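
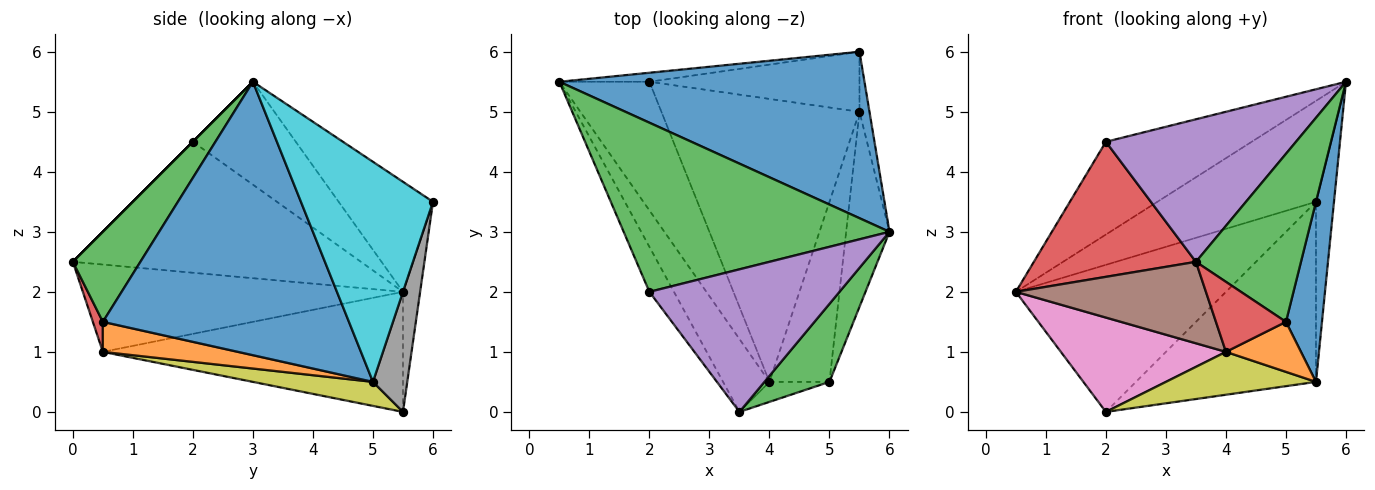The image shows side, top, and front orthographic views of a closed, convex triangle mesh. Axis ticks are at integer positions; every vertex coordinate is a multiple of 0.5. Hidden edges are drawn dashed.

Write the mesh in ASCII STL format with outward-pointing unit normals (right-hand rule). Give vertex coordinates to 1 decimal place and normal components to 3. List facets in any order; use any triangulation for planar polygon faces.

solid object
 facet normal -0.295 0.496 0.817
  outer loop
   vertex 5.5 6.0 3.5
   vertex 0.5 5.5 2.0
   vertex 6.0 3.0 5.5
  endloop
 endfacet
 facet normal -0.081 0.995 -0.061
  outer loop
   vertex 5.5 6.0 3.5
   vertex 2.0 5.5 0.0
   vertex 0.5 5.5 2.0
  endloop
 endfacet
 facet normal -0.321 0.455 0.830
  outer loop
   vertex 2.0 2.0 4.5
   vertex 6.0 3.0 5.5
   vertex 0.5 5.5 2.0
  endloop
 endfacet
 facet normal -0.860 -0.484 -0.161
  outer loop
   vertex 2.0 2.0 4.5
   vertex 0.5 5.5 2.0
   vertex 3.5 0.0 2.5
  endloop
 endfacet
 facet normal 0.000 -0.707 0.707
  outer loop
   vertex 2.0 2.0 4.5
   vertex 3.5 0.0 2.5
   vertex 6.0 3.0 5.5
  endloop
 endfacet
 facet normal -0.782 -0.464 -0.416
  outer loop
   vertex 4.0 0.5 1.0
   vertex 3.5 0.0 2.5
   vertex 0.5 5.5 2.0
  endloop
 endfacet
 facet normal -0.732 -0.403 -0.549
  outer loop
   vertex 4.0 0.5 1.0
   vertex 0.5 5.5 2.0
   vertex 2.0 5.5 0.0
  endloop
 endfacet
 facet normal 0.178 0.934 -0.311
  outer loop
   vertex 5.5 5.0 0.5
   vertex 2.0 5.5 0.0
   vertex 5.5 6.0 3.5
  endloop
 endfacet
 facet normal 0.119 -0.149 -0.982
  outer loop
   vertex 5.5 5.0 0.5
   vertex 4.0 0.5 1.0
   vertex 2.0 5.5 0.0
  endloop
 endfacet
 facet normal 0.990 0.135 -0.045
  outer loop
   vertex 5.5 5.0 0.5
   vertex 5.5 6.0 3.5
   vertex 6.0 3.0 5.5
  endloop
 endfacet
 facet normal 0.978 -0.143 -0.155
  outer loop
   vertex 5.0 0.5 1.5
   vertex 5.5 5.0 0.5
   vertex 6.0 3.0 5.5
  endloop
 endfacet
 facet normal 0.434 -0.241 -0.868
  outer loop
   vertex 5.0 0.5 1.5
   vertex 4.0 0.5 1.0
   vertex 5.5 5.0 0.5
  endloop
 endfacet
 facet normal 0.504 -0.784 0.364
  outer loop
   vertex 5.0 0.5 1.5
   vertex 6.0 3.0 5.5
   vertex 3.5 0.0 2.5
  endloop
 endfacet
 facet normal 0.136 -0.953 -0.272
  outer loop
   vertex 5.0 0.5 1.5
   vertex 3.5 0.0 2.5
   vertex 4.0 0.5 1.0
  endloop
 endfacet
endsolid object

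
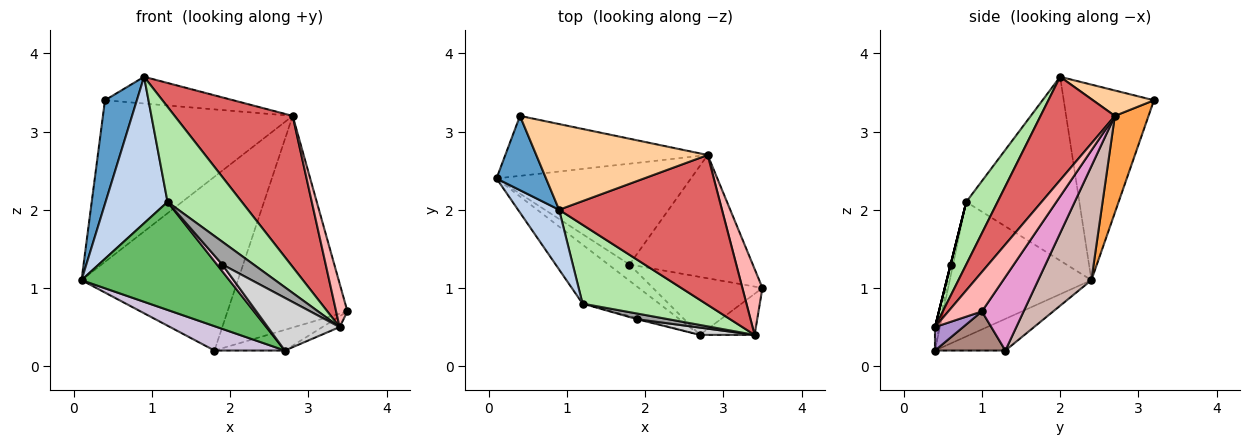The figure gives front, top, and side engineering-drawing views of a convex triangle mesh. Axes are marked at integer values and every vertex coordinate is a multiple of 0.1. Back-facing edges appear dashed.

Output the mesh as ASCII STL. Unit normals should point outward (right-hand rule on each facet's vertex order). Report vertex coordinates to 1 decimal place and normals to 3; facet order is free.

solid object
 facet normal -0.917 -0.324 0.232
  outer loop
   vertex 0.9 2.0 3.7
   vertex 0.4 3.2 3.4
   vertex 0.1 2.4 1.1
  endloop
 endfacet
 facet normal -0.861 -0.472 0.192
  outer loop
   vertex 1.2 0.8 2.1
   vertex 0.9 2.0 3.7
   vertex 0.1 2.4 1.1
  endloop
 endfacet
 facet normal 0.164 0.925 -0.343
  outer loop
   vertex 2.8 2.7 3.2
   vertex 0.1 2.4 1.1
   vertex 0.4 3.2 3.4
  endloop
 endfacet
 facet normal 0.140 0.295 0.945
  outer loop
   vertex 2.8 2.7 3.2
   vertex 0.4 3.2 3.4
   vertex 0.9 2.0 3.7
  endloop
 endfacet
 facet normal -0.644 -0.672 -0.367
  outer loop
   vertex 2.7 0.4 0.2
   vertex 1.2 0.8 2.1
   vertex 0.1 2.4 1.1
  endloop
 endfacet
 facet normal 0.308 -0.732 0.607
  outer loop
   vertex 3.4 0.4 0.5
   vertex 0.9 2.0 3.7
   vertex 1.2 0.8 2.1
  endloop
 endfacet
 facet normal 0.408 -0.648 0.643
  outer loop
   vertex 3.4 0.4 0.5
   vertex 2.8 2.7 3.2
   vertex 0.9 2.0 3.7
  endloop
 endfacet
 facet normal 0.854 -0.287 0.434
  outer loop
   vertex 3.4 0.4 0.5
   vertex 3.5 1.0 0.7
   vertex 2.8 2.7 3.2
  endloop
 endfacet
 facet normal 0.383 0.234 -0.894
  outer loop
   vertex 3.4 0.4 0.5
   vertex 2.7 0.4 0.2
   vertex 3.5 1.0 0.7
  endloop
 endfacet
 facet normal -0.640 -0.640 -0.426
  outer loop
   vertex 1.8 1.3 0.2
   vertex 2.7 0.4 0.2
   vertex 0.1 2.4 1.1
  endloop
 endfacet
 facet normal 0.319 0.319 -0.893
  outer loop
   vertex 1.8 1.3 0.2
   vertex 3.5 1.0 0.7
   vertex 2.7 0.4 0.2
  endloop
 endfacet
 facet normal 0.282 0.830 -0.481
  outer loop
   vertex 1.8 1.3 0.2
   vertex 0.1 2.4 1.1
   vertex 2.8 2.7 3.2
  endloop
 endfacet
 facet normal 0.288 0.827 -0.482
  outer loop
   vertex 1.8 1.3 0.2
   vertex 2.8 2.7 3.2
   vertex 3.5 1.0 0.7
  endloop
 endfacet
 facet normal -0.415 -0.899 -0.138
  outer loop
   vertex 1.9 0.6 1.3
   vertex 1.2 0.8 2.1
   vertex 2.7 0.4 0.2
  endloop
 endfacet
 facet normal 0.000 -0.970 0.243
  outer loop
   vertex 1.9 0.6 1.3
   vertex 3.4 0.4 0.5
   vertex 1.2 0.8 2.1
  endloop
 endfacet
 facet normal -0.059 -0.989 0.137
  outer loop
   vertex 1.9 0.6 1.3
   vertex 2.7 0.4 0.2
   vertex 3.4 0.4 0.5
  endloop
 endfacet
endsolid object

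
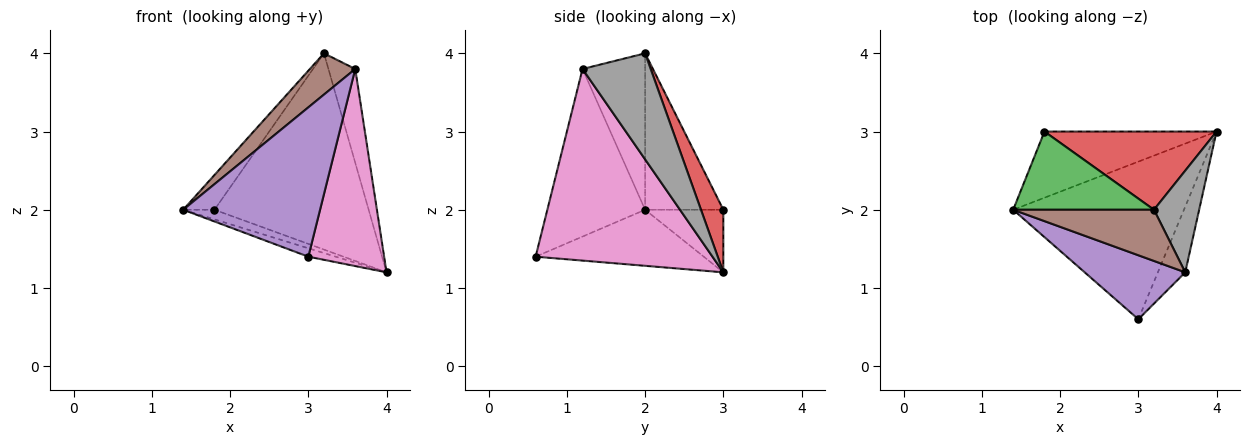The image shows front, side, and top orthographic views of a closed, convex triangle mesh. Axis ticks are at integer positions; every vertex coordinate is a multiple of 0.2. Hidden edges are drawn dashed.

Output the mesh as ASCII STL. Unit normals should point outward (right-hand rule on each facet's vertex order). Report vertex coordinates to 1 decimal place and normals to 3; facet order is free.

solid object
 facet normal -0.311 0.051 -0.949
  outer loop
   vertex 3.0 0.6 1.4
   vertex 1.4 2.0 2.0
   vertex 4.0 3.0 1.2
  endloop
 endfacet
 facet normal -0.339 0.135 -0.931
  outer loop
   vertex 1.8 3.0 2.0
   vertex 4.0 3.0 1.2
   vertex 1.4 2.0 2.0
  endloop
 endfacet
 facet normal -0.712 0.285 0.641
  outer loop
   vertex 1.8 3.0 2.0
   vertex 1.4 2.0 2.0
   vertex 3.2 2.0 4.0
  endloop
 endfacet
 facet normal 0.133 0.921 0.367
  outer loop
   vertex 1.8 3.0 2.0
   vertex 3.2 2.0 4.0
   vertex 4.0 3.0 1.2
  endloop
 endfacet
 facet normal -0.549 -0.768 0.329
  outer loop
   vertex 3.6 1.2 3.8
   vertex 1.4 2.0 2.0
   vertex 3.0 0.6 1.4
  endloop
 endfacet
 facet normal -0.654 -0.474 0.589
  outer loop
   vertex 3.6 1.2 3.8
   vertex 3.2 2.0 4.0
   vertex 1.4 2.0 2.0
  endloop
 endfacet
 facet normal 0.911 -0.391 -0.130
  outer loop
   vertex 3.6 1.2 3.8
   vertex 3.0 0.6 1.4
   vertex 4.0 3.0 1.2
  endloop
 endfacet
 facet normal 0.865 0.340 0.369
  outer loop
   vertex 3.6 1.2 3.8
   vertex 4.0 3.0 1.2
   vertex 3.2 2.0 4.0
  endloop
 endfacet
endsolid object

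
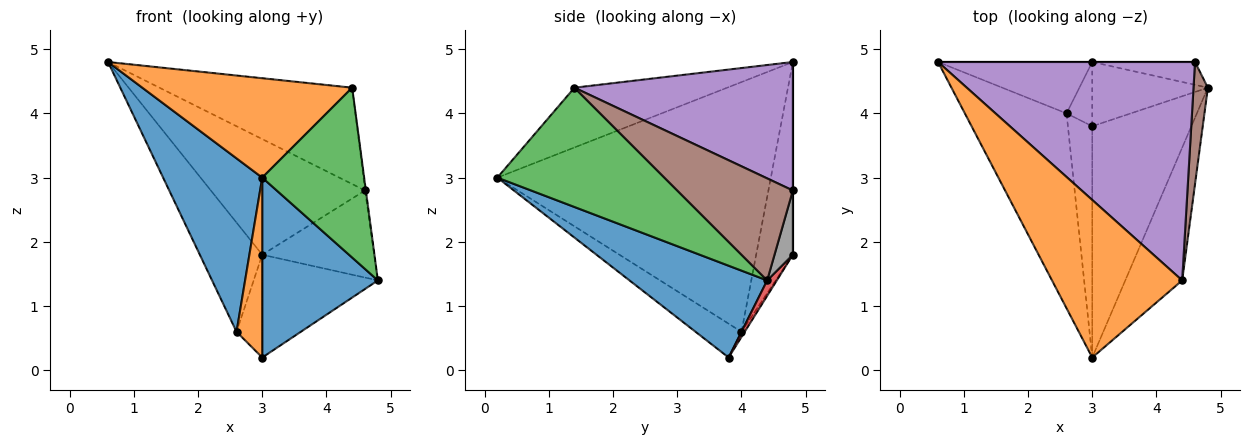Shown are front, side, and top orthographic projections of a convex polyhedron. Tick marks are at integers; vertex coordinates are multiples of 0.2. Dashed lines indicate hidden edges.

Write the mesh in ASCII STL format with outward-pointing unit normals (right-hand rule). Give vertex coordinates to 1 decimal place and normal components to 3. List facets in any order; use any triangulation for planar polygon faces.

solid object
 facet normal 0.590 -0.496 -0.637
  outer loop
   vertex 3.0 3.8 0.2
   vertex 4.8 4.4 1.4
   vertex 3.0 0.2 3.0
  endloop
 endfacet
 facet normal -0.362 -0.497 0.788
  outer loop
   vertex 4.4 1.4 4.4
   vertex 0.6 4.8 4.8
   vertex 3.0 0.2 3.0
  endloop
 endfacet
 facet normal 0.791 -0.482 -0.377
  outer loop
   vertex 4.4 1.4 4.4
   vertex 3.0 0.2 3.0
   vertex 4.8 4.4 1.4
  endloop
 endfacet
 facet normal 0.070 0.846 -0.529
  outer loop
   vertex 3.0 4.8 1.8
   vertex 4.8 4.4 1.4
   vertex 3.0 3.8 0.2
  endloop
 endfacet
 facet normal 0.416 0.367 0.832
  outer loop
   vertex 4.6 4.8 2.8
   vertex 0.6 4.8 4.8
   vertex 4.4 1.4 4.4
  endloop
 endfacet
 facet normal 0.990 0.007 0.139
  outer loop
   vertex 4.6 4.8 2.8
   vertex 4.4 1.4 4.4
   vertex 4.8 4.4 1.4
  endloop
 endfacet
 facet normal 0.000 1.000 0.000
  outer loop
   vertex 4.6 4.8 2.8
   vertex 3.0 4.8 1.8
   vertex 0.6 4.8 4.8
  endloop
 endfacet
 facet normal 0.157 0.955 -0.251
  outer loop
   vertex 4.6 4.8 2.8
   vertex 4.8 4.4 1.4
   vertex 3.0 4.8 1.8
  endloop
 endfacet
 facet normal -0.470 0.799 -0.376
  outer loop
   vertex 2.6 4.0 0.6
   vertex 0.6 4.8 4.8
   vertex 3.0 4.8 1.8
  endloop
 endfacet
 facet normal -0.105 0.843 -0.527
  outer loop
   vertex 2.6 4.0 0.6
   vertex 3.0 4.8 1.8
   vertex 3.0 3.8 0.2
  endloop
 endfacet
 facet normal -0.878 -0.318 -0.357
  outer loop
   vertex 2.6 4.0 0.6
   vertex 3.0 0.2 3.0
   vertex 0.6 4.8 4.8
  endloop
 endfacet
 facet normal -0.739 -0.414 -0.532
  outer loop
   vertex 2.6 4.0 0.6
   vertex 3.0 3.8 0.2
   vertex 3.0 0.2 3.0
  endloop
 endfacet
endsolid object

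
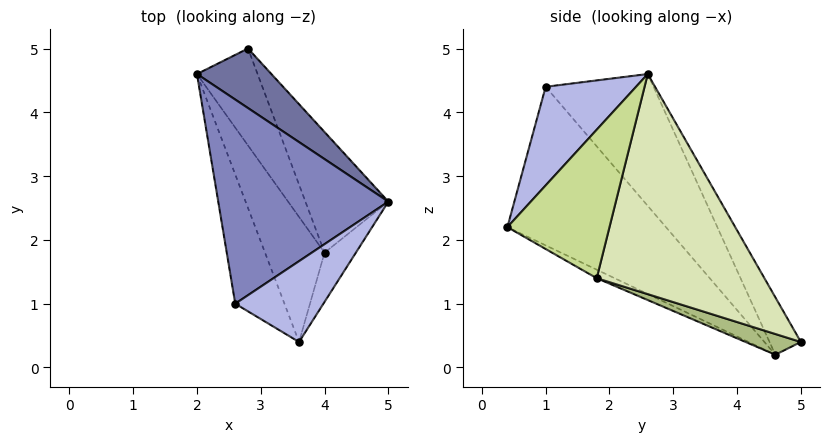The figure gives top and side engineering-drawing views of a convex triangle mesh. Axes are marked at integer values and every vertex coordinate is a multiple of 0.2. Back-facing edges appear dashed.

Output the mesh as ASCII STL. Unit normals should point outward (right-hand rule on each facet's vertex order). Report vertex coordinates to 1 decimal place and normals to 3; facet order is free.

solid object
 facet normal -0.471 0.637 0.611
  outer loop
   vertex 2.8 5.0 0.4
   vertex 2.0 4.6 0.2
   vertex 5.0 2.6 4.6
  endloop
 endfacet
 facet normal -0.474 0.634 0.611
  outer loop
   vertex 2.6 1.0 4.4
   vertex 5.0 2.6 4.6
   vertex 2.0 4.6 0.2
  endloop
 endfacet
 facet normal -0.853 -0.451 -0.265
  outer loop
   vertex 2.6 1.0 4.4
   vertex 2.0 4.6 0.2
   vertex 3.6 0.4 2.2
  endloop
 endfacet
 facet normal 0.477 -0.769 0.426
  outer loop
   vertex 2.6 1.0 4.4
   vertex 3.6 0.4 2.2
   vertex 5.0 2.6 4.6
  endloop
 endfacet
 facet normal -0.125 -0.465 -0.876
  outer loop
   vertex 4.0 1.8 1.4
   vertex 3.6 0.4 2.2
   vertex 2.0 4.6 0.2
  endloop
 endfacet
 facet normal 0.319 -0.172 -0.932
  outer loop
   vertex 4.0 1.8 1.4
   vertex 2.0 4.6 0.2
   vertex 2.8 5.0 0.4
  endloop
 endfacet
 facet normal 0.909 -0.369 -0.192
  outer loop
   vertex 4.0 1.8 1.4
   vertex 5.0 2.6 4.6
   vertex 3.6 0.4 2.2
  endloop
 endfacet
 facet normal 0.910 0.234 -0.343
  outer loop
   vertex 4.0 1.8 1.4
   vertex 2.8 5.0 0.4
   vertex 5.0 2.6 4.6
  endloop
 endfacet
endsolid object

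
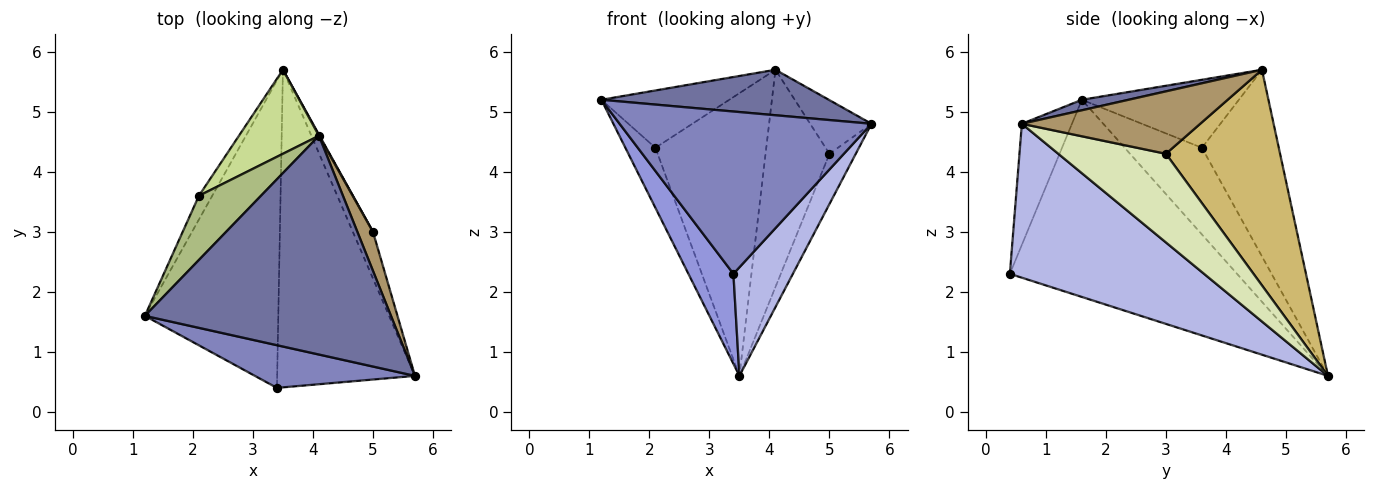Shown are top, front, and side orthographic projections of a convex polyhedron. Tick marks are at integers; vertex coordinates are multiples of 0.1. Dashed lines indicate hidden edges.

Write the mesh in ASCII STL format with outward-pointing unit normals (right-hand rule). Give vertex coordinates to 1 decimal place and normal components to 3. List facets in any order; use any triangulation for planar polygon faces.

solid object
 facet normal 0.042 -0.203 0.978
  outer loop
   vertex 4.1 4.6 5.7
   vertex 1.2 1.6 5.2
   vertex 5.7 0.6 4.8
  endloop
 endfacet
 facet normal -0.189 -0.950 0.250
  outer loop
   vertex 3.4 0.4 2.3
   vertex 5.7 0.6 4.8
   vertex 1.2 1.6 5.2
  endloop
 endfacet
 facet normal -0.817 -0.162 -0.553
  outer loop
   vertex 3.4 0.4 2.3
   vertex 1.2 1.6 5.2
   vertex 3.5 5.7 0.6
  endloop
 endfacet
 facet normal 0.726 -0.222 -0.650
  outer loop
   vertex 3.4 0.4 2.3
   vertex 3.5 5.7 0.6
   vertex 5.7 0.6 4.8
  endloop
 endfacet
 facet normal -0.923 0.358 -0.142
  outer loop
   vertex 2.1 3.6 4.4
   vertex 3.5 5.7 0.6
   vertex 1.2 1.6 5.2
  endloop
 endfacet
 facet normal -0.633 0.516 0.577
  outer loop
   vertex 2.1 3.6 4.4
   vertex 1.2 1.6 5.2
   vertex 4.1 4.6 5.7
  endloop
 endfacet
 facet normal -0.553 0.798 0.237
  outer loop
   vertex 2.1 3.6 4.4
   vertex 4.1 4.6 5.7
   vertex 3.5 5.7 0.6
  endloop
 endfacet
 facet normal 0.949 0.232 -0.215
  outer loop
   vertex 5.0 3.0 4.3
   vertex 5.7 0.6 4.8
   vertex 3.5 5.7 0.6
  endloop
 endfacet
 facet normal 0.920 0.316 0.230
  outer loop
   vertex 5.0 3.0 4.3
   vertex 4.1 4.6 5.7
   vertex 5.7 0.6 4.8
  endloop
 endfacet
 facet normal 0.873 0.488 0.003
  outer loop
   vertex 5.0 3.0 4.3
   vertex 3.5 5.7 0.6
   vertex 4.1 4.6 5.7
  endloop
 endfacet
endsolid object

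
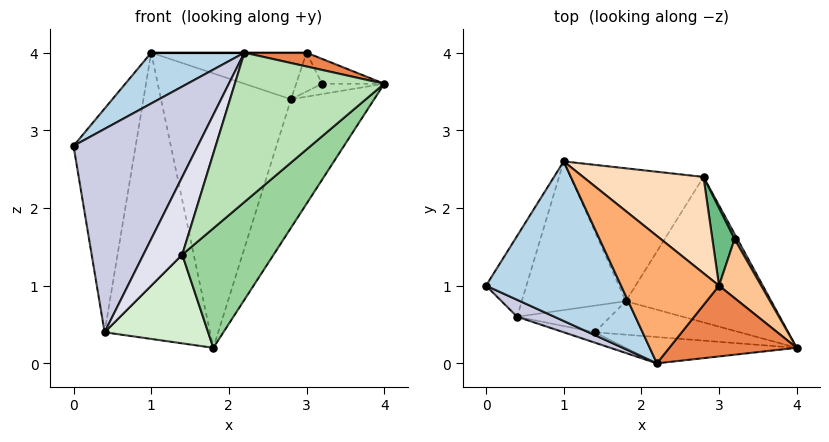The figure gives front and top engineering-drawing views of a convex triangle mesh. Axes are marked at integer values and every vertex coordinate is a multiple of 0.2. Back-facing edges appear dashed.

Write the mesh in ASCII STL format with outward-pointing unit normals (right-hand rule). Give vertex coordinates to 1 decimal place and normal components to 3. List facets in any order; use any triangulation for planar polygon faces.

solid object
 facet normal 0.801 0.396 -0.448
  outer loop
   vertex 2.8 2.4 3.4
   vertex 4.0 0.2 3.6
   vertex 1.8 0.8 0.2
  endloop
 endfacet
 facet normal -0.045 0.899 -0.435
  outer loop
   vertex 2.8 2.4 3.4
   vertex 1.8 0.8 0.2
   vertex 1.0 2.6 4.0
  endloop
 endfacet
 facet normal -0.550 -0.254 0.796
  outer loop
   vertex 2.2 0.0 4.0
   vertex 1.0 2.6 4.0
   vertex 0.0 1.0 2.8
  endloop
 endfacet
 facet normal 0.843 0.482 0.241
  outer loop
   vertex 3.2 1.6 3.6
   vertex 4.0 0.2 3.6
   vertex 2.8 2.4 3.4
  endloop
 endfacet
 facet normal 0.233 -0.186 0.955
  outer loop
   vertex 3.0 1.0 4.0
   vertex 2.2 0.0 4.0
   vertex 4.0 0.2 3.6
  endloop
 endfacet
 facet normal 0.000 0.000 1.000
  outer loop
   vertex 3.0 1.0 4.0
   vertex 1.0 2.6 4.0
   vertex 2.2 0.0 4.0
  endloop
 endfacet
 facet normal 0.562 0.321 0.762
  outer loop
   vertex 3.0 1.0 4.0
   vertex 4.0 0.2 3.6
   vertex 3.2 1.6 3.6
  endloop
 endfacet
 facet normal 0.329 0.411 0.850
  outer loop
   vertex 3.0 1.0 4.0
   vertex 2.8 2.4 3.4
   vertex 1.0 2.6 4.0
  endloop
 endfacet
 facet normal 0.408 0.408 0.816
  outer loop
   vertex 3.0 1.0 4.0
   vertex 3.2 1.6 3.6
   vertex 2.8 2.4 3.4
  endloop
 endfacet
 facet normal 0.152 -0.952 -0.266
  outer loop
   vertex 1.4 0.4 1.4
   vertex 1.8 0.8 0.2
   vertex 4.0 0.2 3.6
  endloop
 endfacet
 facet normal 0.071 -0.982 -0.173
  outer loop
   vertex 1.4 0.4 1.4
   vertex 4.0 0.2 3.6
   vertex 2.2 0.0 4.0
  endloop
 endfacet
 facet normal 0.095 -0.953 -0.286
  outer loop
   vertex 0.4 0.6 0.4
   vertex 1.8 0.8 0.2
   vertex 1.4 0.4 1.4
  endloop
 endfacet
 facet normal -0.739 0.634 -0.229
  outer loop
   vertex 0.4 0.6 0.4
   vertex 0.0 1.0 2.8
   vertex 1.0 2.6 4.0
  endloop
 endfacet
 facet normal -0.189 0.871 -0.453
  outer loop
   vertex 0.4 0.6 0.4
   vertex 1.0 2.6 4.0
   vertex 1.8 0.8 0.2
  endloop
 endfacet
 facet normal -0.446 -0.892 0.074
  outer loop
   vertex 0.4 0.6 0.4
   vertex 2.2 0.0 4.0
   vertex 0.0 1.0 2.8
  endloop
 endfacet
 facet normal -0.066 -0.989 -0.132
  outer loop
   vertex 0.4 0.6 0.4
   vertex 1.4 0.4 1.4
   vertex 2.2 0.0 4.0
  endloop
 endfacet
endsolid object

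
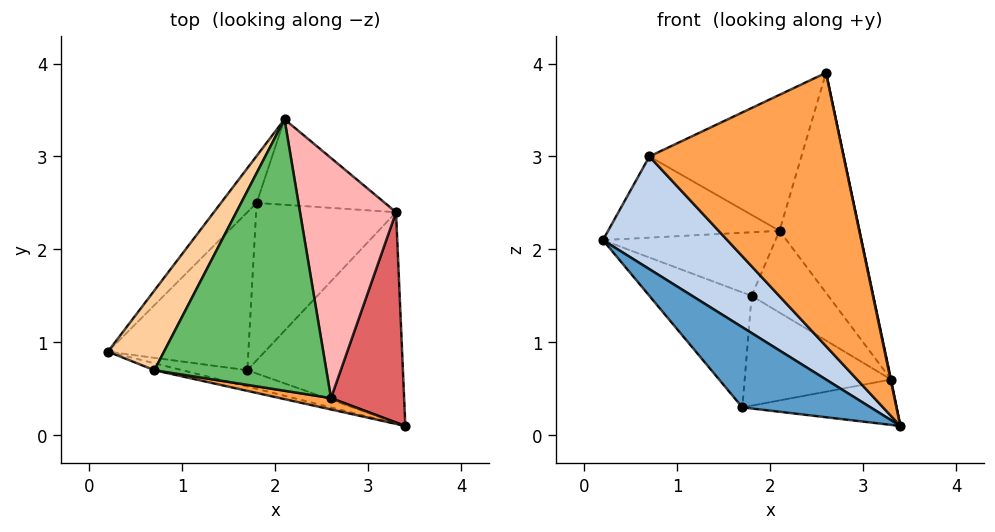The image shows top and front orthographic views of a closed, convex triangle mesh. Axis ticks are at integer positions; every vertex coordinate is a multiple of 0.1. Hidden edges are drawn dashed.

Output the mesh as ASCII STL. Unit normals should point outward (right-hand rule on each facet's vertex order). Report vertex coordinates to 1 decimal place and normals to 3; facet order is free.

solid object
 facet normal -0.346 -0.919 -0.187
  outer loop
   vertex 1.7 0.7 0.3
   vertex 3.4 0.1 0.1
   vertex 0.2 0.9 2.1
  endloop
 endfacet
 facet normal -0.277 -0.959 -0.059
  outer loop
   vertex 0.7 0.7 3.0
   vertex 0.2 0.9 2.1
   vertex 3.4 0.1 0.1
  endloop
 endfacet
 facet normal -0.175 -0.984 0.041
  outer loop
   vertex 0.7 0.7 3.0
   vertex 3.4 0.1 0.1
   vertex 2.6 0.4 3.9
  endloop
 endfacet
 facet normal -0.698 0.511 0.501
  outer loop
   vertex 0.7 0.7 3.0
   vertex 2.1 3.4 2.2
   vertex 0.2 0.9 2.1
  endloop
 endfacet
 facet normal -0.333 0.422 0.843
  outer loop
   vertex 0.7 0.7 3.0
   vertex 2.6 0.4 3.9
   vertex 2.1 3.4 2.2
  endloop
 endfacet
 facet normal -0.041 0.211 -0.977
  outer loop
   vertex 3.3 2.4 0.6
   vertex 3.4 0.1 0.1
   vertex 1.7 0.7 0.3
  endloop
 endfacet
 facet normal 0.979 -0.002 0.206
  outer loop
   vertex 3.3 2.4 0.6
   vertex 2.6 0.4 3.9
   vertex 3.4 0.1 0.1
  endloop
 endfacet
 facet normal 0.840 0.367 0.400
  outer loop
   vertex 3.3 2.4 0.6
   vertex 2.1 3.4 2.2
   vertex 2.6 0.4 3.9
  endloop
 endfacet
 facet normal -0.361 0.645 -0.674
  outer loop
   vertex 1.8 2.5 1.5
   vertex 2.1 3.4 2.2
   vertex 3.3 2.4 0.6
  endloop
 endfacet
 facet normal -0.413 0.521 -0.747
  outer loop
   vertex 1.8 2.5 1.5
   vertex 3.3 2.4 0.6
   vertex 1.7 0.7 0.3
  endloop
 endfacet
 facet normal -0.717 0.561 -0.414
  outer loop
   vertex 1.8 2.5 1.5
   vertex 0.2 0.9 2.1
   vertex 2.1 3.4 2.2
  endloop
 endfacet
 facet normal -0.666 0.439 -0.603
  outer loop
   vertex 1.8 2.5 1.5
   vertex 1.7 0.7 0.3
   vertex 0.2 0.9 2.1
  endloop
 endfacet
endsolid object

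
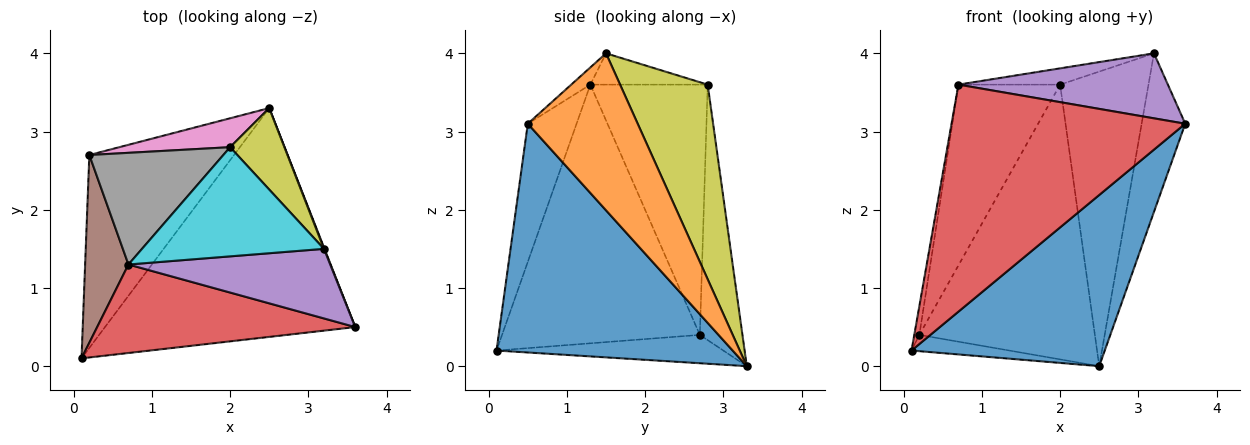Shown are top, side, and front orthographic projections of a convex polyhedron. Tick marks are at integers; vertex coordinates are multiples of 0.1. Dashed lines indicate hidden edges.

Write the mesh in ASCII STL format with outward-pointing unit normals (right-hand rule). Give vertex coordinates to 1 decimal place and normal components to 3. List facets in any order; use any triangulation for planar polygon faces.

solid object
 facet normal 0.591 -0.483 -0.646
  outer loop
   vertex 2.5 3.3 0.0
   vertex 3.6 0.5 3.1
   vertex 0.1 0.1 0.2
  endloop
 endfacet
 facet normal 0.929 0.369 0.003
  outer loop
   vertex 3.2 1.5 4.0
   vertex 3.6 0.5 3.1
   vertex 2.5 3.3 0.0
  endloop
 endfacet
 facet normal -0.192 0.083 -0.978
  outer loop
   vertex 0.2 2.7 0.4
   vertex 2.5 3.3 0.0
   vertex 0.1 0.1 0.2
  endloop
 endfacet
 facet normal -0.191 -0.915 0.356
  outer loop
   vertex 0.7 1.3 3.6
   vertex 0.1 0.1 0.2
   vertex 3.6 0.5 3.1
  endloop
 endfacet
 facet normal -0.062 -0.681 0.729
  outer loop
   vertex 0.7 1.3 3.6
   vertex 3.6 0.5 3.1
   vertex 3.2 1.5 4.0
  endloop
 endfacet
 facet normal -0.986 0.025 0.165
  outer loop
   vertex 0.7 1.3 3.6
   vertex 0.2 2.7 0.4
   vertex 0.1 0.1 0.2
  endloop
 endfacet
 facet normal -0.235 0.967 0.102
  outer loop
   vertex 2.0 2.8 3.6
   vertex 2.5 3.3 0.0
   vertex 0.2 2.7 0.4
  endloop
 endfacet
 facet normal -0.701 0.607 0.375
  outer loop
   vertex 2.0 2.8 3.6
   vertex 0.2 2.7 0.4
   vertex 0.7 1.3 3.6
  endloop
 endfacet
 facet normal 0.691 0.697 0.193
  outer loop
   vertex 2.0 2.8 3.6
   vertex 3.2 1.5 4.0
   vertex 2.5 3.3 0.0
  endloop
 endfacet
 facet normal -0.168 0.145 0.975
  outer loop
   vertex 2.0 2.8 3.6
   vertex 0.7 1.3 3.6
   vertex 3.2 1.5 4.0
  endloop
 endfacet
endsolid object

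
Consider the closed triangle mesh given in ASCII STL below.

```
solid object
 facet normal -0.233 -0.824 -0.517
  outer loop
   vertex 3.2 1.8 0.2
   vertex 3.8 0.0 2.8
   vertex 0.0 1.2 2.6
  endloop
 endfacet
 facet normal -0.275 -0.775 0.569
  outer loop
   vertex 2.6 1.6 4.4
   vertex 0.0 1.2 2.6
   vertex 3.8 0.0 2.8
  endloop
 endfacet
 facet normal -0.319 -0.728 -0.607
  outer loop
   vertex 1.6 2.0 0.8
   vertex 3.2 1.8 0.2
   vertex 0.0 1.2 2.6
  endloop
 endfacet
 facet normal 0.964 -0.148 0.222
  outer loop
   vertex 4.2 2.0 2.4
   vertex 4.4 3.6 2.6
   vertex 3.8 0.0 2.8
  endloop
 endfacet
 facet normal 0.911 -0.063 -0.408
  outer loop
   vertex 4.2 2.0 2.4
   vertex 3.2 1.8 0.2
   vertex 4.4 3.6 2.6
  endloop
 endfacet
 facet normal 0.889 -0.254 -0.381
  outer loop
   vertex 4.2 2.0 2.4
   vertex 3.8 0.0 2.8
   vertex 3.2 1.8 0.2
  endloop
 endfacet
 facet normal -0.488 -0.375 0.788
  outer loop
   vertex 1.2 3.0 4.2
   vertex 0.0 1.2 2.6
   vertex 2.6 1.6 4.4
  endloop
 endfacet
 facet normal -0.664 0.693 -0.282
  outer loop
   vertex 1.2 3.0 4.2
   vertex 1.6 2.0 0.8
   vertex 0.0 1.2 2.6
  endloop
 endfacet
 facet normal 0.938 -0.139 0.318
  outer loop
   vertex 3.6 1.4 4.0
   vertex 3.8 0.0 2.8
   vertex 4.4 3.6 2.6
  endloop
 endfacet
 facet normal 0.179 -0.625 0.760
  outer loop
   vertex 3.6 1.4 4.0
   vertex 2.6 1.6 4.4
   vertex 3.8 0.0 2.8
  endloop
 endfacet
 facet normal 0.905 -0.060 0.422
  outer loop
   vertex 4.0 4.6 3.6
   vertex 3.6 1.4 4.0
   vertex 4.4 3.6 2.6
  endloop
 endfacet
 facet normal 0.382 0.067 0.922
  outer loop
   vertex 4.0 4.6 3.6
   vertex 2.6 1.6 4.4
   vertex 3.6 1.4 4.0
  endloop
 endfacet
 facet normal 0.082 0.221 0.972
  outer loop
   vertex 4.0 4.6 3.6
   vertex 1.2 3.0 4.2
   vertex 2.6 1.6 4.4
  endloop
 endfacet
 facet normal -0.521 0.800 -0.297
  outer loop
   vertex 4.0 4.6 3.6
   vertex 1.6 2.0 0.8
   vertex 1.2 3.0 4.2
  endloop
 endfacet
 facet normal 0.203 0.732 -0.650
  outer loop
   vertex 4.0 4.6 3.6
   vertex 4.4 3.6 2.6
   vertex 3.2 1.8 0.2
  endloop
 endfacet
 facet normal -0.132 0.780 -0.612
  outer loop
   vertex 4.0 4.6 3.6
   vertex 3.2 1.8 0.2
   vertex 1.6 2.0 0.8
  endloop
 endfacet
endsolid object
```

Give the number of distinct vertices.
10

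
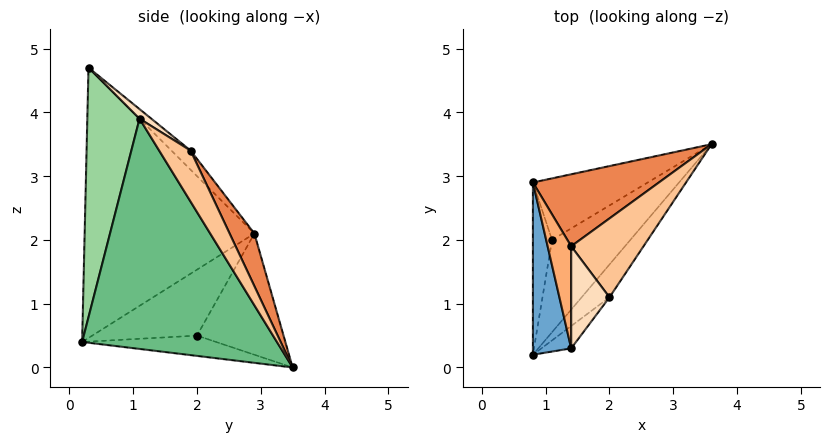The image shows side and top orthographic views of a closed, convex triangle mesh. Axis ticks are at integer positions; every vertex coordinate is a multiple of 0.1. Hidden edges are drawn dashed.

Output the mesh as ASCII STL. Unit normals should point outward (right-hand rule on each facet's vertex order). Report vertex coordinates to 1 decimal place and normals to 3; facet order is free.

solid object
 facet normal -0.986 -0.088 0.140
  outer loop
   vertex 0.8 0.2 0.4
   vertex 1.4 0.3 4.7
   vertex 0.8 2.9 2.1
  endloop
 endfacet
 facet normal -0.518 0.700 -0.491
  outer loop
   vertex 1.1 2.0 0.5
   vertex 0.8 2.9 2.1
   vertex 3.6 3.5 0.0
  endloop
 endfacet
 facet normal -0.946 0.173 -0.275
  outer loop
   vertex 1.1 2.0 0.5
   vertex 0.8 0.2 0.4
   vertex 0.8 2.9 2.1
  endloop
 endfacet
 facet normal -0.250 0.095 -0.964
  outer loop
   vertex 1.1 2.0 0.5
   vertex 3.6 3.5 0.0
   vertex 0.8 0.2 0.4
  endloop
 endfacet
 facet normal 0.221 0.820 0.529
  outer loop
   vertex 1.4 1.9 3.4
   vertex 3.6 3.5 0.0
   vertex 0.8 2.9 2.1
  endloop
 endfacet
 facet normal -0.533 0.533 0.656
  outer loop
   vertex 1.4 1.9 3.4
   vertex 0.8 2.9 2.1
   vertex 1.4 0.3 4.7
  endloop
 endfacet
 facet normal 0.420 0.686 0.594
  outer loop
   vertex 2.0 1.1 3.9
   vertex 3.6 3.5 0.0
   vertex 1.4 1.9 3.4
  endloop
 endfacet
 facet normal 0.190 0.619 0.762
  outer loop
   vertex 2.0 1.1 3.9
   vertex 1.4 1.9 3.4
   vertex 1.4 0.3 4.7
  endloop
 endfacet
 facet normal 0.754 -0.651 -0.091
  outer loop
   vertex 2.0 1.1 3.9
   vertex 0.8 0.2 0.4
   vertex 3.6 3.5 0.0
  endloop
 endfacet
 facet normal 0.752 -0.653 -0.090
  outer loop
   vertex 2.0 1.1 3.9
   vertex 1.4 0.3 4.7
   vertex 0.8 0.2 0.4
  endloop
 endfacet
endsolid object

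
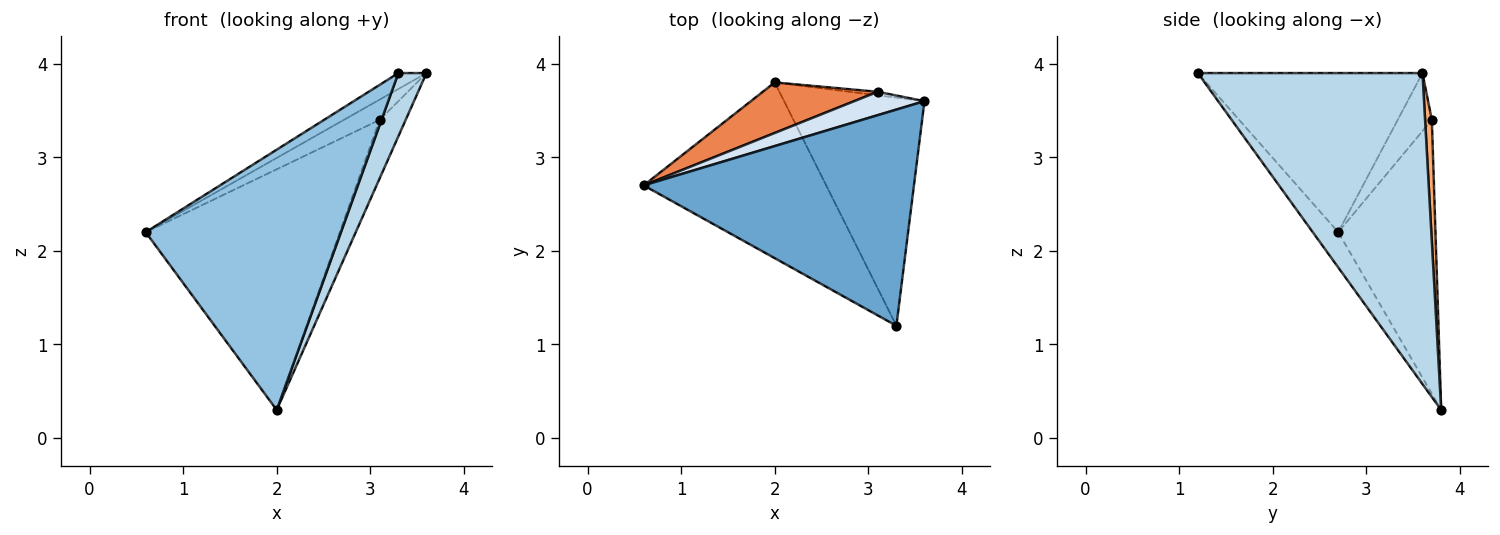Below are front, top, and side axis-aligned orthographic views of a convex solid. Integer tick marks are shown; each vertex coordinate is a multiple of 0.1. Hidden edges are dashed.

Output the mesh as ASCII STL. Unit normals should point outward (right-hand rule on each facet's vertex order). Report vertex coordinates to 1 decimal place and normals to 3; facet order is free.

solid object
 facet normal -0.506 0.063 0.860
  outer loop
   vertex 3.3 1.2 3.9
   vertex 3.6 3.6 3.9
   vertex 0.6 2.7 2.2
  endloop
 endfacet
 facet normal -0.108 -0.824 -0.556
  outer loop
   vertex 2.0 3.8 0.3
   vertex 3.3 1.2 3.9
   vertex 0.6 2.7 2.2
  endloop
 endfacet
 facet normal 0.906 -0.113 -0.409
  outer loop
   vertex 2.0 3.8 0.3
   vertex 3.6 3.6 3.9
   vertex 3.3 1.2 3.9
  endloop
 endfacet
 facet normal -0.530 0.555 0.641
  outer loop
   vertex 3.1 3.7 3.4
   vertex 0.6 2.7 2.2
   vertex 3.6 3.6 3.9
  endloop
 endfacet
 facet normal -0.440 0.879 0.185
  outer loop
   vertex 3.1 3.7 3.4
   vertex 2.0 3.8 0.3
   vertex 0.6 2.7 2.2
  endloop
 endfacet
 facet normal 0.251 0.966 -0.058
  outer loop
   vertex 3.1 3.7 3.4
   vertex 3.6 3.6 3.9
   vertex 2.0 3.8 0.3
  endloop
 endfacet
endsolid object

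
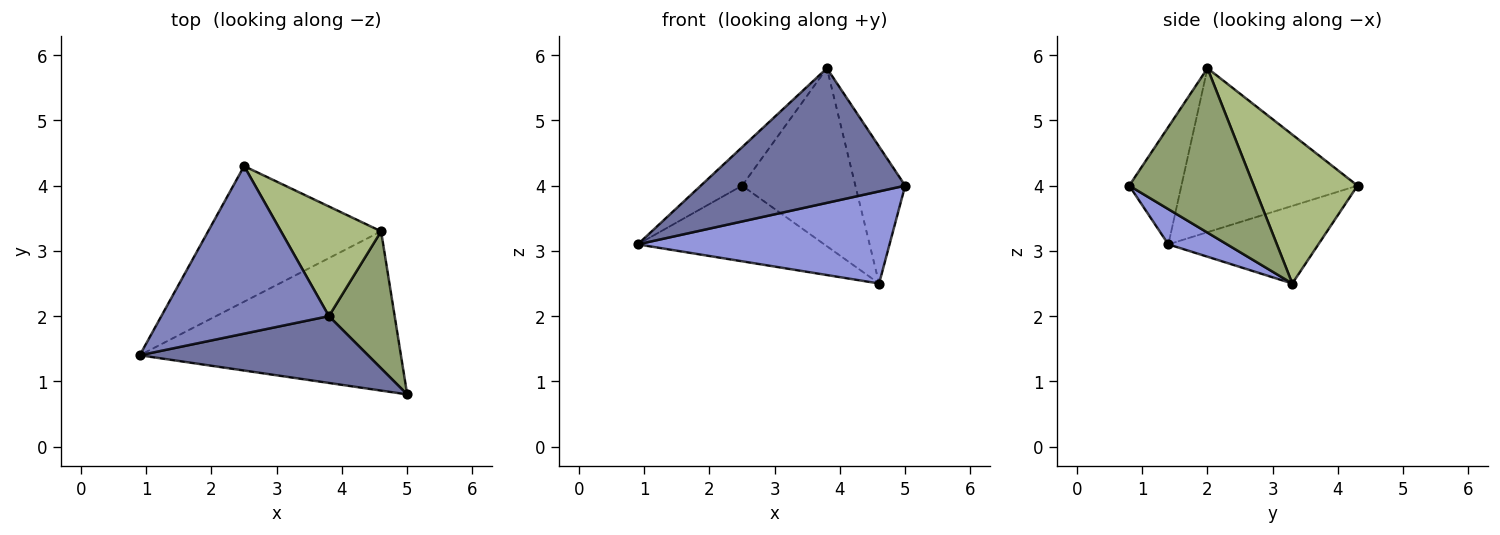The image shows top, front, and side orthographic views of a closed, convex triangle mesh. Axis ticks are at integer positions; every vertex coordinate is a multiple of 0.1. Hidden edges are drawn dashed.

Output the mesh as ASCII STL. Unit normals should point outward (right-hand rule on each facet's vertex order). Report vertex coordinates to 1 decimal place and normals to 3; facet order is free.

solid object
 facet normal -0.223 -0.873 0.433
  outer loop
   vertex 3.8 2.0 5.8
   vertex 0.9 1.4 3.1
   vertex 5.0 0.8 4.0
  endloop
 endfacet
 facet normal -0.690 0.162 0.705
  outer loop
   vertex 3.8 2.0 5.8
   vertex 2.5 4.3 4.0
   vertex 0.9 1.4 3.1
  endloop
 endfacet
 facet normal 0.116 -0.497 -0.860
  outer loop
   vertex 4.6 3.3 2.5
   vertex 5.0 0.8 4.0
   vertex 0.9 1.4 3.1
  endloop
 endfacet
 facet normal -0.365 0.454 -0.813
  outer loop
   vertex 4.6 3.3 2.5
   vertex 0.9 1.4 3.1
   vertex 2.5 4.3 4.0
  endloop
 endfacet
 facet normal 0.870 0.348 0.348
  outer loop
   vertex 4.6 3.3 2.5
   vertex 3.8 2.0 5.8
   vertex 5.0 0.8 4.0
  endloop
 endfacet
 facet normal 0.615 0.671 0.414
  outer loop
   vertex 4.6 3.3 2.5
   vertex 2.5 4.3 4.0
   vertex 3.8 2.0 5.8
  endloop
 endfacet
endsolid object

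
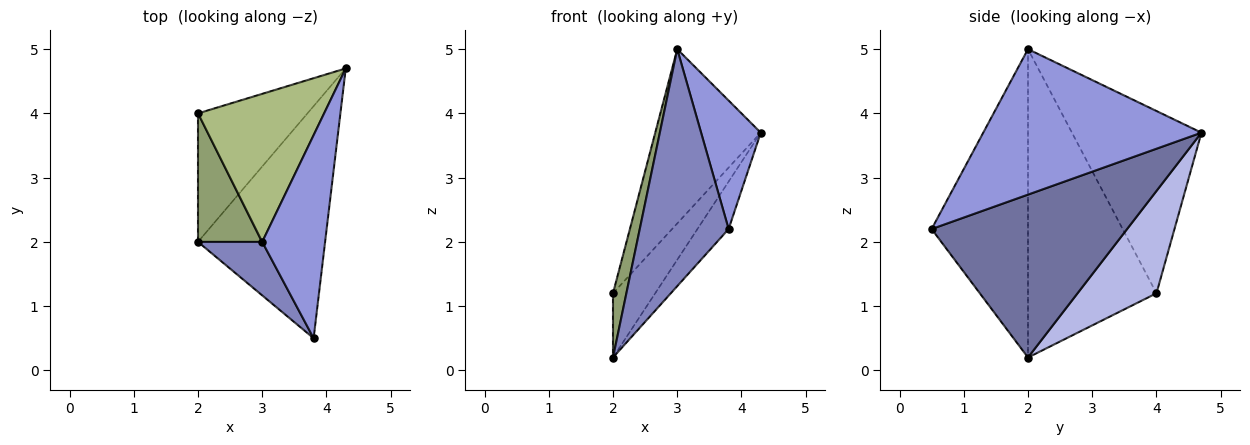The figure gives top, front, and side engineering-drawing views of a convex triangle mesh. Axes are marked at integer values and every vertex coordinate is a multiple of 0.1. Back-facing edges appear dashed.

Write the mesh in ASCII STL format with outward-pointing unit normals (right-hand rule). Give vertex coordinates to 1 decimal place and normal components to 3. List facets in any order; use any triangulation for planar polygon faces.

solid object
 facet normal 0.782 0.125 -0.610
  outer loop
   vertex 3.8 0.5 2.2
   vertex 2.0 2.0 0.2
   vertex 4.3 4.7 3.7
  endloop
 endfacet
 facet normal -0.727 -0.670 0.151
  outer loop
   vertex 3.0 2.0 5.0
   vertex 2.0 2.0 0.2
   vertex 3.8 0.5 2.2
  endloop
 endfacet
 facet normal 0.890 -0.243 0.385
  outer loop
   vertex 3.0 2.0 5.0
   vertex 3.8 0.5 2.2
   vertex 4.3 4.7 3.7
  endloop
 endfacet
 facet normal 0.641 0.343 -0.686
  outer loop
   vertex 2.0 4.0 1.2
   vertex 4.3 4.7 3.7
   vertex 2.0 2.0 0.2
  endloop
 endfacet
 facet normal -0.974 -0.101 0.203
  outer loop
   vertex 2.0 4.0 1.2
   vertex 2.0 2.0 0.2
   vertex 3.0 2.0 5.0
  endloop
 endfacet
 facet normal -0.683 0.557 0.473
  outer loop
   vertex 2.0 4.0 1.2
   vertex 3.0 2.0 5.0
   vertex 4.3 4.7 3.7
  endloop
 endfacet
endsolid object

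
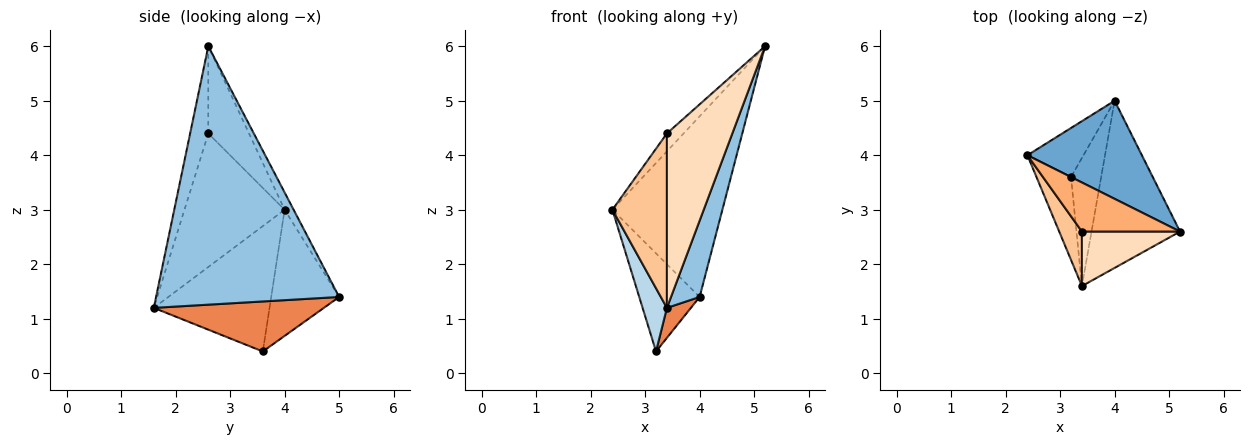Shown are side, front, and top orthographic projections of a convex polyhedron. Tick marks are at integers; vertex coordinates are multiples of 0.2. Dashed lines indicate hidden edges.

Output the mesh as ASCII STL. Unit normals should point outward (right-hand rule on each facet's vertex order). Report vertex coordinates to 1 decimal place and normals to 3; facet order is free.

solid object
 facet normal -0.072 0.876 0.476
  outer loop
   vertex 4.0 5.0 1.4
   vertex 2.4 4.0 3.0
   vertex 5.2 2.6 6.0
  endloop
 endfacet
 facet normal 0.936 -0.146 -0.320
  outer loop
   vertex 4.0 5.0 1.4
   vertex 5.2 2.6 6.0
   vertex 3.4 1.6 1.2
  endloop
 endfacet
 facet normal -0.945 -0.199 -0.260
  outer loop
   vertex 3.2 3.6 0.4
   vertex 3.4 1.6 1.2
   vertex 2.4 4.0 3.0
  endloop
 endfacet
 facet normal -0.709 0.630 -0.315
  outer loop
   vertex 3.2 3.6 0.4
   vertex 2.4 4.0 3.0
   vertex 4.0 5.0 1.4
  endloop
 endfacet
 facet normal 0.850 -0.120 -0.512
  outer loop
   vertex 3.2 3.6 0.4
   vertex 4.0 5.0 1.4
   vertex 3.4 1.6 1.2
  endloop
 endfacet
 facet normal -0.641 0.263 0.721
  outer loop
   vertex 3.4 2.6 4.4
   vertex 5.2 2.6 6.0
   vertex 2.4 4.0 3.0
  endloop
 endfacet
 facet normal -0.869 -0.473 0.148
  outer loop
   vertex 3.4 2.6 4.4
   vertex 2.4 4.0 3.0
   vertex 3.4 1.6 1.2
  endloop
 endfacet
 facet normal -0.256 -0.923 0.288
  outer loop
   vertex 3.4 2.6 4.4
   vertex 3.4 1.6 1.2
   vertex 5.2 2.6 6.0
  endloop
 endfacet
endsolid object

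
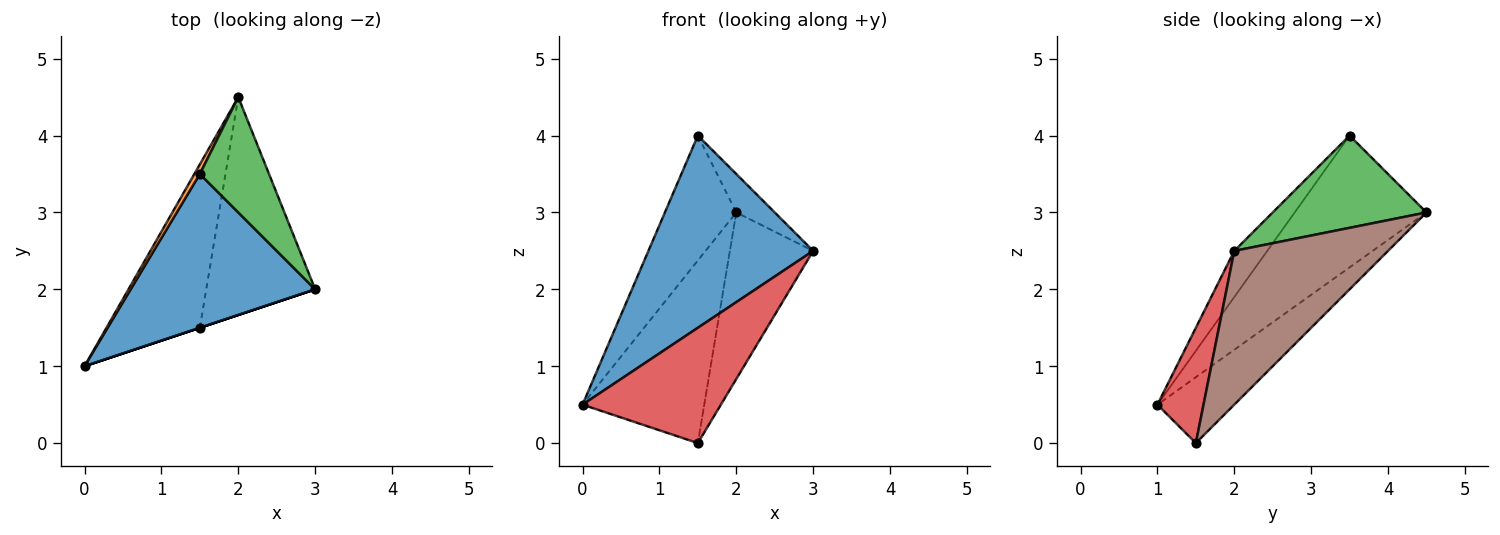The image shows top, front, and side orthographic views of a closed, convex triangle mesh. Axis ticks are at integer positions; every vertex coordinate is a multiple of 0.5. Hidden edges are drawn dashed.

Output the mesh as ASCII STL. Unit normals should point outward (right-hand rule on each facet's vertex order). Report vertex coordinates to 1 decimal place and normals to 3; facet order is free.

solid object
 facet normal -0.154 -0.772 0.617
  outer loop
   vertex 1.5 3.5 4.0
   vertex 0.0 1.0 0.5
   vertex 3.0 2.0 2.5
  endloop
 endfacet
 facet normal -0.879 0.476 0.037
  outer loop
   vertex 1.5 3.5 4.0
   vertex 2.0 4.5 3.0
   vertex 0.0 1.0 0.5
  endloop
 endfacet
 facet normal 0.784 0.196 0.588
  outer loop
   vertex 1.5 3.5 4.0
   vertex 3.0 2.0 2.5
   vertex 2.0 4.5 3.0
  endloop
 endfacet
 facet normal 0.316 -0.949 0.000
  outer loop
   vertex 1.5 1.5 0.0
   vertex 3.0 2.0 2.5
   vertex 0.0 1.0 0.5
  endloop
 endfacet
 facet normal -0.426 0.674 -0.603
  outer loop
   vertex 1.5 1.5 0.0
   vertex 0.0 1.0 0.5
   vertex 2.0 4.5 3.0
  endloop
 endfacet
 facet normal 0.746 0.404 -0.529
  outer loop
   vertex 1.5 1.5 0.0
   vertex 2.0 4.5 3.0
   vertex 3.0 2.0 2.5
  endloop
 endfacet
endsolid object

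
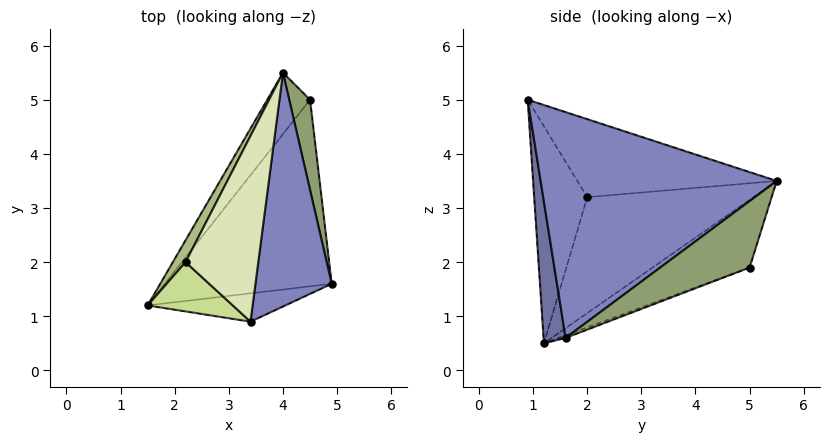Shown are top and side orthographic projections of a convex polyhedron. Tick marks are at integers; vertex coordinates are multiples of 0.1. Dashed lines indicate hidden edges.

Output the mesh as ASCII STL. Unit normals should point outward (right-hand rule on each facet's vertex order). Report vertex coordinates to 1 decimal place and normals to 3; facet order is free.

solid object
 facet normal 0.119 -0.986 -0.116
  outer loop
   vertex 3.4 0.9 5.0
   vertex 1.5 1.2 0.5
   vertex 4.9 1.6 0.6
  endloop
 endfacet
 facet normal 0.947 -0.019 0.320
  outer loop
   vertex 3.4 0.9 5.0
   vertex 4.9 1.6 0.6
   vertex 4.0 5.5 3.5
  endloop
 endfacet
 facet normal -0.014 0.356 -0.935
  outer loop
   vertex 4.5 5.0 1.9
   vertex 4.9 1.6 0.6
   vertex 1.5 1.2 0.5
  endloop
 endfacet
 facet normal -0.640 0.654 -0.404
  outer loop
   vertex 4.5 5.0 1.9
   vertex 1.5 1.2 0.5
   vertex 4.0 5.5 3.5
  endloop
 endfacet
 facet normal 0.954 -0.002 0.299
  outer loop
   vertex 4.5 5.0 1.9
   vertex 4.0 5.5 3.5
   vertex 4.9 1.6 0.6
  endloop
 endfacet
 facet normal -0.888 0.449 0.097
  outer loop
   vertex 2.2 2.0 3.2
   vertex 4.0 5.5 3.5
   vertex 1.5 1.2 0.5
  endloop
 endfacet
 facet normal -0.859 -0.386 0.337
  outer loop
   vertex 2.2 2.0 3.2
   vertex 1.5 1.2 0.5
   vertex 3.4 0.9 5.0
  endloop
 endfacet
 facet normal -0.697 0.303 0.650
  outer loop
   vertex 2.2 2.0 3.2
   vertex 3.4 0.9 5.0
   vertex 4.0 5.5 3.5
  endloop
 endfacet
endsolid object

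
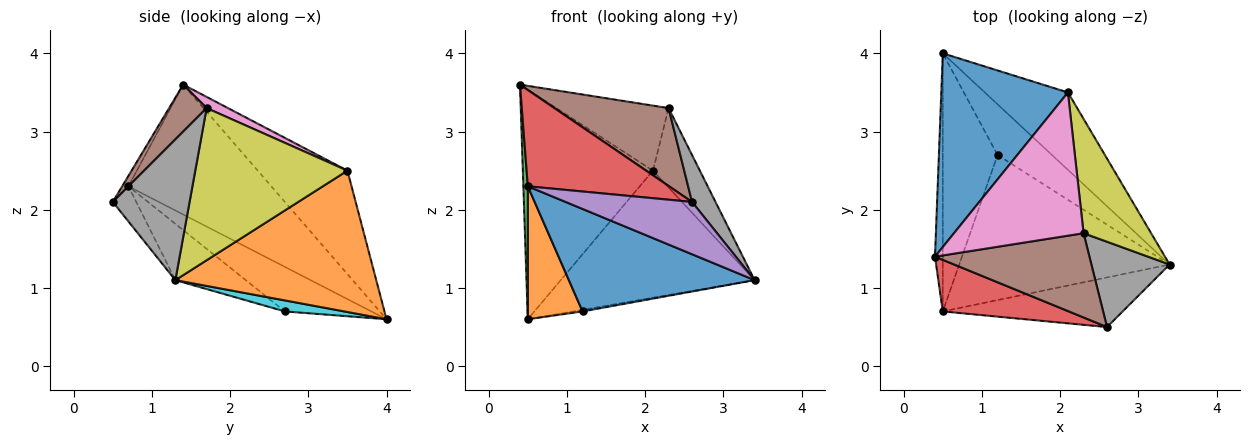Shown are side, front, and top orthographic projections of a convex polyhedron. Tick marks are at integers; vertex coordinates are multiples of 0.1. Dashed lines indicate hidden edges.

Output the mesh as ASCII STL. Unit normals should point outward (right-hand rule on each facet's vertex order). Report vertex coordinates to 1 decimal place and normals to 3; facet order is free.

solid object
 facet normal -0.466 0.676 0.570
  outer loop
   vertex 2.1 3.5 2.5
   vertex 0.5 4.0 0.6
   vertex 0.4 1.4 3.6
  endloop
 endfacet
 facet normal 0.663 0.640 -0.390
  outer loop
   vertex 2.1 3.5 2.5
   vertex 3.4 1.3 1.1
   vertex 0.5 4.0 0.6
  endloop
 endfacet
 facet normal -0.998 -0.031 -0.060
  outer loop
   vertex 0.5 0.7 2.3
   vertex 0.4 1.4 3.6
   vertex 0.5 4.0 0.6
  endloop
 endfacet
 facet normal -0.039 -0.881 0.471
  outer loop
   vertex 0.5 0.7 2.3
   vertex 2.6 0.5 2.1
   vertex 0.4 1.4 3.6
  endloop
 endfacet
 facet normal -0.133 -0.719 -0.682
  outer loop
   vertex 0.5 0.7 2.3
   vertex 3.4 1.3 1.1
   vertex 2.6 0.5 2.1
  endloop
 endfacet
 facet normal 0.218 -0.662 0.717
  outer loop
   vertex 2.3 1.7 3.3
   vertex 0.4 1.4 3.6
   vertex 2.6 0.5 2.1
  endloop
 endfacet
 facet normal 0.078 0.412 0.908
  outer loop
   vertex 2.3 1.7 3.3
   vertex 2.1 3.5 2.5
   vertex 0.4 1.4 3.6
  endloop
 endfacet
 facet normal 0.845 -0.258 0.469
  outer loop
   vertex 2.3 1.7 3.3
   vertex 2.6 0.5 2.1
   vertex 3.4 1.3 1.1
  endloop
 endfacet
 facet normal 0.880 0.271 0.391
  outer loop
   vertex 2.3 1.7 3.3
   vertex 3.4 1.3 1.1
   vertex 2.1 3.5 2.5
  endloop
 endfacet
 facet normal 0.198 0.031 -0.980
  outer loop
   vertex 1.2 2.7 0.7
   vertex 0.5 4.0 0.6
   vertex 3.4 1.3 1.1
  endloop
 endfacet
 facet normal -0.214 -0.564 -0.798
  outer loop
   vertex 1.2 2.7 0.7
   vertex 3.4 1.3 1.1
   vertex 0.5 0.7 2.3
  endloop
 endfacet
 facet normal -0.586 -0.371 -0.720
  outer loop
   vertex 1.2 2.7 0.7
   vertex 0.5 0.7 2.3
   vertex 0.5 4.0 0.6
  endloop
 endfacet
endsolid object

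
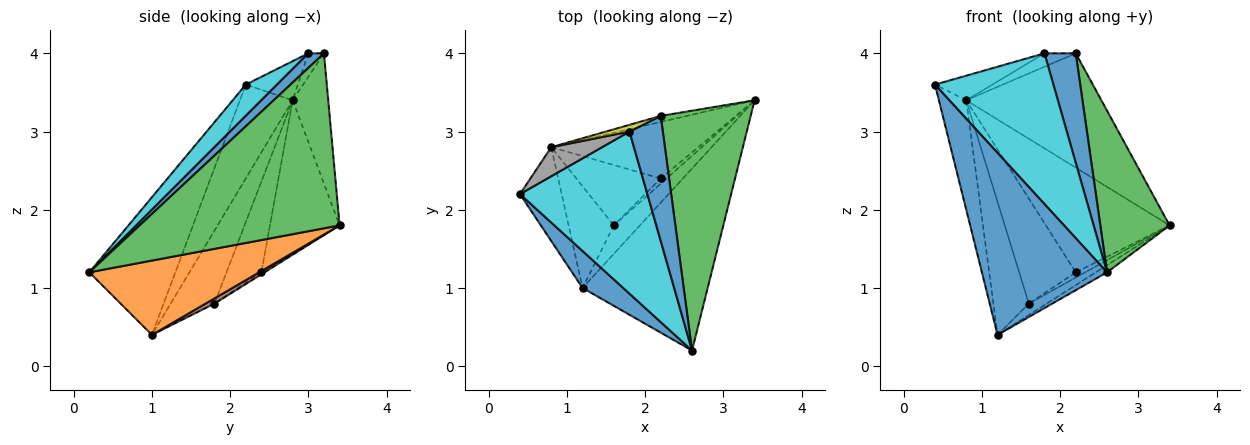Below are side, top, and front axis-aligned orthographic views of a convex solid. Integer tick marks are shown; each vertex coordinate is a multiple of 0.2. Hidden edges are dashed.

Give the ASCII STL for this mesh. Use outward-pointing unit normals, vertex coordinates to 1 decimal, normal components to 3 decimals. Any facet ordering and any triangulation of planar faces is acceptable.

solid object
 facet normal -0.559 -0.813 0.165
  outer loop
   vertex 1.2 1.0 0.4
   vertex 2.6 0.2 1.2
   vertex 0.4 2.2 3.6
  endloop
 endfacet
 facet normal 0.510 0.034 -0.859
  outer loop
   vertex 1.2 1.0 0.4
   vertex 3.4 3.4 1.8
   vertex 2.6 0.2 1.2
  endloop
 endfacet
 facet normal 0.850 -0.294 0.437
  outer loop
   vertex 2.2 3.2 4.0
   vertex 2.6 0.2 1.2
   vertex 3.4 3.4 1.8
  endloop
 endfacet
 facet normal -0.826 0.428 -0.367
  outer loop
   vertex 0.8 2.8 3.4
   vertex 1.2 1.0 0.4
   vertex 0.4 2.2 3.6
  endloop
 endfacet
 facet normal -0.254 0.966 -0.051
  outer loop
   vertex 0.8 2.8 3.4
   vertex 2.2 3.2 4.0
   vertex 3.4 3.4 1.8
  endloop
 endfacet
 facet normal 0.183 0.365 -0.913
  outer loop
   vertex 1.6 1.8 0.8
   vertex 3.4 3.4 1.8
   vertex 1.2 1.0 0.4
  endloop
 endfacet
 facet normal -0.700 0.567 -0.434
  outer loop
   vertex 1.6 1.8 0.8
   vertex 1.2 1.0 0.4
   vertex 0.8 2.8 3.4
  endloop
 endfacet
 facet normal -0.506 0.557 0.658
  outer loop
   vertex 1.8 3.0 4.0
   vertex 0.8 2.8 3.4
   vertex 0.4 2.2 3.6
  endloop
 endfacet
 facet normal -0.408 0.816 0.408
  outer loop
   vertex 1.8 3.0 4.0
   vertex 2.2 3.2 4.0
   vertex 0.8 2.8 3.4
  endloop
 endfacet
 facet normal 0.177 -0.670 0.721
  outer loop
   vertex 1.8 3.0 4.0
   vertex 0.4 2.2 3.6
   vertex 2.6 0.2 1.2
  endloop
 endfacet
 facet normal 0.313 -0.625 0.715
  outer loop
   vertex 1.8 3.0 4.0
   vertex 2.6 0.2 1.2
   vertex 2.2 3.2 4.0
  endloop
 endfacet
 facet normal -0.444 0.788 -0.426
  outer loop
   vertex 2.2 2.4 1.2
   vertex 0.8 2.8 3.4
   vertex 3.4 3.4 1.8
  endloop
 endfacet
 facet normal -0.229 0.688 -0.688
  outer loop
   vertex 2.2 2.4 1.2
   vertex 3.4 3.4 1.8
   vertex 1.6 1.8 0.8
  endloop
 endfacet
 facet normal -0.472 0.765 -0.439
  outer loop
   vertex 2.2 2.4 1.2
   vertex 1.6 1.8 0.8
   vertex 0.8 2.8 3.4
  endloop
 endfacet
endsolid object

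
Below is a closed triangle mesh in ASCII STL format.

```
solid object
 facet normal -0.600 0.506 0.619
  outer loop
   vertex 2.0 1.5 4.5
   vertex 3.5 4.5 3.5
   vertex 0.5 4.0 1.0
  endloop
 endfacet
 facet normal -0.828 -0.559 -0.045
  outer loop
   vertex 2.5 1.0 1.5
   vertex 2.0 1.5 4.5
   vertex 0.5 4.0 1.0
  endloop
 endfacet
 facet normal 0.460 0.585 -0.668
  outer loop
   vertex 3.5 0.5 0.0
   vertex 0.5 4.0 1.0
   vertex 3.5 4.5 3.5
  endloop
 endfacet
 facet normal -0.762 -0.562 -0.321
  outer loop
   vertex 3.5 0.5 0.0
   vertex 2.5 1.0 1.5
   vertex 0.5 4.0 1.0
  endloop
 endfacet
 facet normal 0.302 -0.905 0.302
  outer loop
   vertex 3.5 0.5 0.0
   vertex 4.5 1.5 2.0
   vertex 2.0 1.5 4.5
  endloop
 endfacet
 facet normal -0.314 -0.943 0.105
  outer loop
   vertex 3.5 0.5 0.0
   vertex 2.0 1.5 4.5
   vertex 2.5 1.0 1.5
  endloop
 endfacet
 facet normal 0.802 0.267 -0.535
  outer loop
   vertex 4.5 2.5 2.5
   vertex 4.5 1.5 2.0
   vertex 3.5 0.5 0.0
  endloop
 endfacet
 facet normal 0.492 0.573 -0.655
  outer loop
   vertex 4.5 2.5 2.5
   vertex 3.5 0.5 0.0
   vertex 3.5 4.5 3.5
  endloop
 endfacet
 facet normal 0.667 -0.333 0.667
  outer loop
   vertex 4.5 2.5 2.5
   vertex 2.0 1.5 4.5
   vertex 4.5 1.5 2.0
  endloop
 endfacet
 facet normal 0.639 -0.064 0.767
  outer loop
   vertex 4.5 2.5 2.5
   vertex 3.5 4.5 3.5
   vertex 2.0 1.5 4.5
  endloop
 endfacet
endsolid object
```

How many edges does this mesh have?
15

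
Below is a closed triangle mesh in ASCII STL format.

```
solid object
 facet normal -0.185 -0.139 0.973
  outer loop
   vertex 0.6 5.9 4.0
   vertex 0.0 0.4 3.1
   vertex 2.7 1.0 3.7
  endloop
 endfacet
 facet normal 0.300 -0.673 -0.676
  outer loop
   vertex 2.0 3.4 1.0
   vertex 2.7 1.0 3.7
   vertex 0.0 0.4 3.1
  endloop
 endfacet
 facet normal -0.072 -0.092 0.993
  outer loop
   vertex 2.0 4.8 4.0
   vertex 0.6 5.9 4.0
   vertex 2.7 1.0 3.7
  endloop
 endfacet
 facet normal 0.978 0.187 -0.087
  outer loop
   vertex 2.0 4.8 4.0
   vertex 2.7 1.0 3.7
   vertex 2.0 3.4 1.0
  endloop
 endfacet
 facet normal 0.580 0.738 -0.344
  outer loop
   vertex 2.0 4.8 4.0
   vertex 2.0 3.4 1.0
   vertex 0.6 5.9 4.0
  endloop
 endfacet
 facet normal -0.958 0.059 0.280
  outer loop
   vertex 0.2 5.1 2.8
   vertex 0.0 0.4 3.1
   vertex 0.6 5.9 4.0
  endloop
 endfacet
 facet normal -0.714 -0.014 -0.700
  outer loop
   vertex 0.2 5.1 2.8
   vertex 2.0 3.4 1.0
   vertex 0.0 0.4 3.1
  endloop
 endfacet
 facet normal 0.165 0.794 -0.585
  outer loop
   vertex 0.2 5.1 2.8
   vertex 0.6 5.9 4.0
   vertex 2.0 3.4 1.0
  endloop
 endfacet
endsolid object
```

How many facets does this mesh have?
8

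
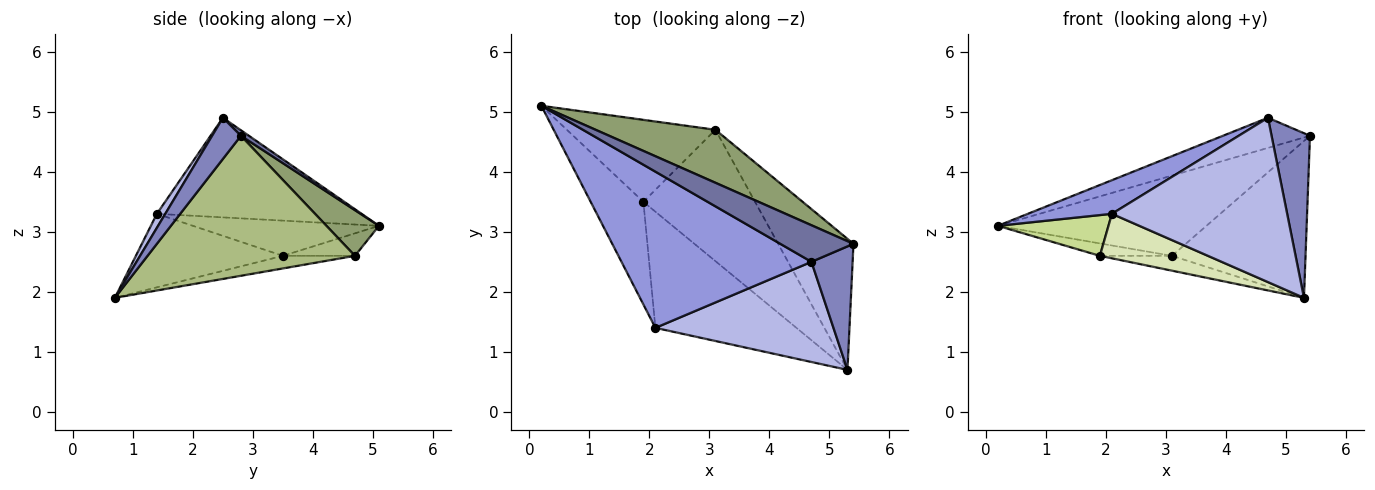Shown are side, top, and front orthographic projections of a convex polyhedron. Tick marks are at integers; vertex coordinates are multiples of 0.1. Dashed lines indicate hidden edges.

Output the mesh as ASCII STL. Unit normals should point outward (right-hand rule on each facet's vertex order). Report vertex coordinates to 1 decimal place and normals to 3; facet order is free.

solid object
 facet normal 0.058 0.635 0.771
  outer loop
   vertex 4.7 2.5 4.9
   vertex 5.4 2.8 4.6
   vertex 0.2 5.1 3.1
  endloop
 endfacet
 facet normal 0.514 -0.686 0.514
  outer loop
   vertex 4.7 2.5 4.9
   vertex 5.3 0.7 1.9
   vertex 5.4 2.8 4.6
  endloop
 endfacet
 facet normal -0.456 -0.187 0.870
  outer loop
   vertex 2.1 1.4 3.3
   vertex 4.7 2.5 4.9
   vertex 0.2 5.1 3.1
  endloop
 endfacet
 facet normal 0.041 -0.853 0.520
  outer loop
   vertex 2.1 1.4 3.3
   vertex 5.3 0.7 1.9
   vertex 4.7 2.5 4.9
  endloop
 endfacet
 facet normal 0.206 0.817 0.539
  outer loop
   vertex 3.1 4.7 2.6
   vertex 0.2 5.1 3.1
   vertex 5.4 2.8 4.6
  endloop
 endfacet
 facet normal 0.766 0.493 -0.412
  outer loop
   vertex 3.1 4.7 2.6
   vertex 5.4 2.8 4.6
   vertex 5.3 0.7 1.9
  endloop
 endfacet
 facet normal -0.527 -0.313 -0.790
  outer loop
   vertex 1.9 3.5 2.6
   vertex 2.1 1.4 3.3
   vertex 0.2 5.1 3.1
  endloop
 endfacet
 facet normal -0.438 -0.322 -0.840
  outer loop
   vertex 1.9 3.5 2.6
   vertex 5.3 0.7 1.9
   vertex 2.1 1.4 3.3
  endloop
 endfacet
 facet normal -0.148 0.148 -0.978
  outer loop
   vertex 1.9 3.5 2.6
   vertex 0.2 5.1 3.1
   vertex 3.1 4.7 2.6
  endloop
 endfacet
 facet normal -0.111 0.111 -0.987
  outer loop
   vertex 1.9 3.5 2.6
   vertex 3.1 4.7 2.6
   vertex 5.3 0.7 1.9
  endloop
 endfacet
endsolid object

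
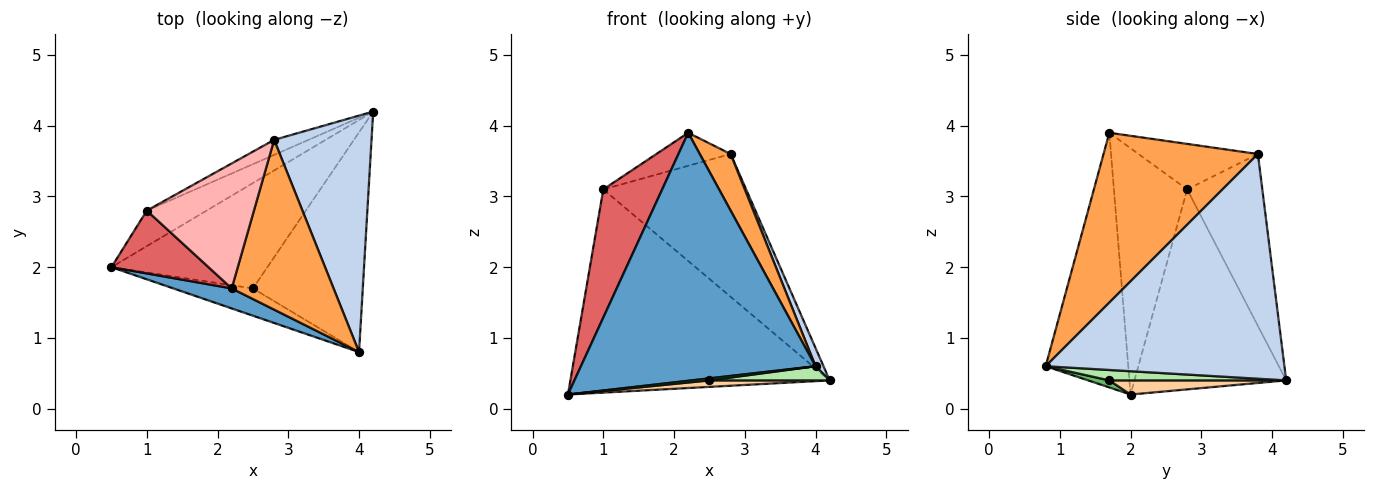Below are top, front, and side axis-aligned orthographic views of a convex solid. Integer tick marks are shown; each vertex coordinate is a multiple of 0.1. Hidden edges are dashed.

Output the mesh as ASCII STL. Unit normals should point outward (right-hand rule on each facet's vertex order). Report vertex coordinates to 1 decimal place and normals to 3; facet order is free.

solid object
 facet normal -0.331 -0.941 0.076
  outer loop
   vertex 2.2 1.7 3.9
   vertex 0.5 2.0 0.2
   vertex 4.0 0.8 0.6
  endloop
 endfacet
 facet normal 0.917 -0.031 0.397
  outer loop
   vertex 2.8 3.8 3.6
   vertex 4.0 0.8 0.6
   vertex 4.2 4.2 0.4
  endloop
 endfacet
 facet normal 0.845 -0.169 0.507
  outer loop
   vertex 2.8 3.8 3.6
   vertex 2.2 1.7 3.9
   vertex 4.0 0.8 0.6
  endloop
 endfacet
 facet normal 0.090 -0.061 -0.994
  outer loop
   vertex 2.5 1.7 0.4
   vertex 0.5 2.0 0.2
   vertex 4.2 4.2 0.4
  endloop
 endfacet
 facet normal 0.088 -0.074 -0.993
  outer loop
   vertex 2.5 1.7 0.4
   vertex 4.0 0.8 0.6
   vertex 0.5 2.0 0.2
  endloop
 endfacet
 facet normal 0.094 -0.064 -0.994
  outer loop
   vertex 2.5 1.7 0.4
   vertex 4.2 4.2 0.4
   vertex 4.0 0.8 0.6
  endloop
 endfacet
 facet normal -0.745 -0.599 0.294
  outer loop
   vertex 1.0 2.8 3.1
   vertex 0.5 2.0 0.2
   vertex 2.2 1.7 3.9
  endloop
 endfacet
 facet normal -0.380 0.236 0.894
  outer loop
   vertex 1.0 2.8 3.1
   vertex 2.2 1.7 3.9
   vertex 2.8 3.8 3.6
  endloop
 endfacet
 facet normal -0.499 0.853 -0.149
  outer loop
   vertex 1.0 2.8 3.1
   vertex 4.2 4.2 0.4
   vertex 0.5 2.0 0.2
  endloop
 endfacet
 facet normal -0.464 0.881 -0.093
  outer loop
   vertex 1.0 2.8 3.1
   vertex 2.8 3.8 3.6
   vertex 4.2 4.2 0.4
  endloop
 endfacet
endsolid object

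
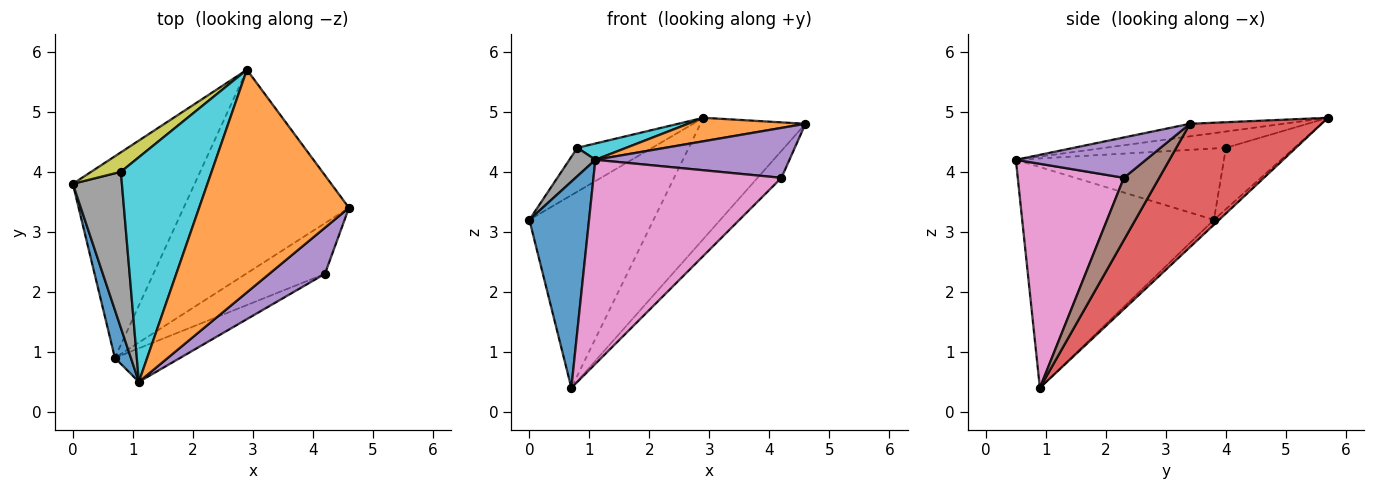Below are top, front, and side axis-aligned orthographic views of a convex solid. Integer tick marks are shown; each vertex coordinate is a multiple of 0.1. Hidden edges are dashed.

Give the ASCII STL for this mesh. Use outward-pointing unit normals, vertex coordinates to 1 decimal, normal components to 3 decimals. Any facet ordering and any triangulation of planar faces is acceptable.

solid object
 facet normal -0.953 -0.297 0.069
  outer loop
   vertex 0.7 0.9 0.4
   vertex 1.1 0.5 4.2
   vertex 0.0 3.8 3.2
  endloop
 endfacet
 facet normal -0.083 -0.105 0.991
  outer loop
   vertex 2.9 5.7 4.9
   vertex 1.1 0.5 4.2
   vertex 4.6 3.4 4.8
  endloop
 endfacet
 facet normal -0.029 0.691 -0.723
  outer loop
   vertex 2.9 5.7 4.9
   vertex 0.7 0.9 0.4
   vertex 0.0 3.8 3.2
  endloop
 endfacet
 facet normal 0.540 0.431 -0.723
  outer loop
   vertex 2.9 5.7 4.9
   vertex 4.6 3.4 4.8
   vertex 0.7 0.9 0.4
  endloop
 endfacet
 facet normal 0.442 -0.659 0.609
  outer loop
   vertex 4.2 2.3 3.9
   vertex 4.6 3.4 4.8
   vertex 1.1 0.5 4.2
  endloop
 endfacet
 facet normal 0.571 0.386 -0.725
  outer loop
   vertex 4.2 2.3 3.9
   vertex 0.7 0.9 0.4
   vertex 4.6 3.4 4.8
  endloop
 endfacet
 facet normal 0.487 -0.862 -0.142
  outer loop
   vertex 4.2 2.3 3.9
   vertex 1.1 0.5 4.2
   vertex 0.7 0.9 0.4
  endloop
 endfacet
 facet normal -0.820 -0.102 0.564
  outer loop
   vertex 0.8 4.0 4.4
   vertex 0.0 3.8 3.2
   vertex 1.1 0.5 4.2
  endloop
 endfacet
 facet normal -0.642 0.701 0.311
  outer loop
   vertex 0.8 4.0 4.4
   vertex 2.9 5.7 4.9
   vertex 0.0 3.8 3.2
  endloop
 endfacet
 facet normal -0.176 -0.071 0.982
  outer loop
   vertex 0.8 4.0 4.4
   vertex 1.1 0.5 4.2
   vertex 2.9 5.7 4.9
  endloop
 endfacet
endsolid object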